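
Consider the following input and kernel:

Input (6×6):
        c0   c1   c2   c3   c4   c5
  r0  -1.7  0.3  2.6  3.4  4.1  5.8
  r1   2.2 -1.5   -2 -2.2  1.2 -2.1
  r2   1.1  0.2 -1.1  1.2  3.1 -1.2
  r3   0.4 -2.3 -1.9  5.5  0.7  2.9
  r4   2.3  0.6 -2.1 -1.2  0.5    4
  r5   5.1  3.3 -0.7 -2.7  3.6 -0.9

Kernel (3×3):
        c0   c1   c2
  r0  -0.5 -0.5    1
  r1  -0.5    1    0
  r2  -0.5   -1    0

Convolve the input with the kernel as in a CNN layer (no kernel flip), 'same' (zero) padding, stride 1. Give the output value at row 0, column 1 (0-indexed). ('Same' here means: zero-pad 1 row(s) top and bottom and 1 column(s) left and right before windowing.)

The receptive field on the zero-padded input at this output position is [0 0 0 / -1.7 0.3 2.6 / 2.2 -1.5 -2]. Elementwise product with the kernel and sum: 0·-0.5 + 0·-0.5 + 0·1 + -1.7·-0.5 + 0.3·1 + 2.2·-0.5 + -1.5·-1.

1.55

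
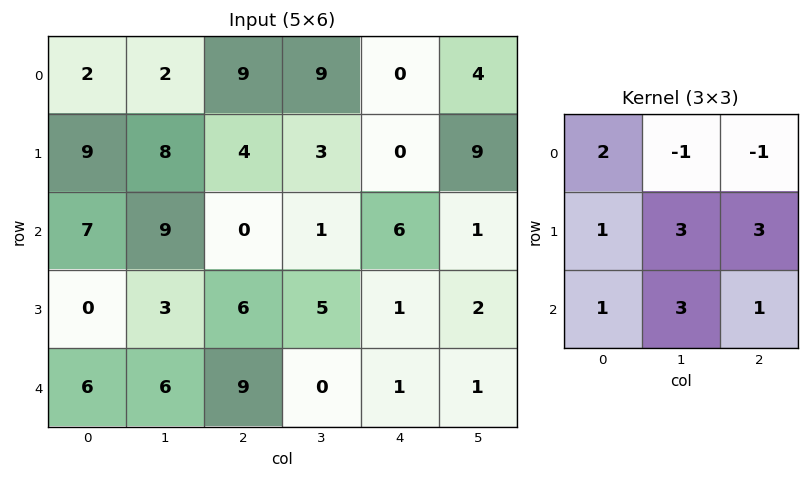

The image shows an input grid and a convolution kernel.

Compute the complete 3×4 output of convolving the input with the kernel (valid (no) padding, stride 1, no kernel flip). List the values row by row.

72 25 31 64
55 47 48 29
65 86 27 13

Output[0,0]: The receptive field on the input at this output position is [2 2 9 / 9 8 4 / 7 9 0]. Elementwise product with the kernel and sum: 2·2 + 2·-1 + 9·-1 + 9·1 + 8·3 + 4·3 + 7·1 + 9·3 + 0·1.
Output[0,1]: The receptive field on the input at this output position is [2 9 9 / 8 4 3 / 9 0 1]. Elementwise product with the kernel and sum: 2·2 + 9·-1 + 9·-1 + 8·1 + 4·3 + 3·3 + 9·1 + 0·3 + 1·1.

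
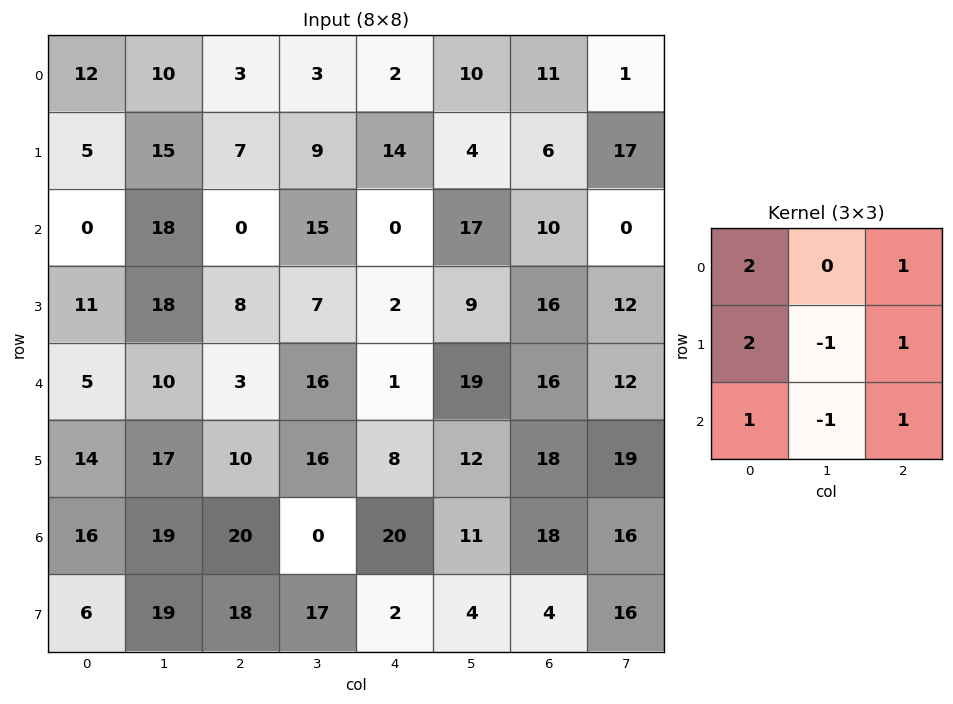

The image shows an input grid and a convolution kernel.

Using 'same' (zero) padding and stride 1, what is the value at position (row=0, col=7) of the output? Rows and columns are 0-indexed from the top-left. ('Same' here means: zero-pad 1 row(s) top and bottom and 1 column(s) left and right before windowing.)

10

The receptive field on the zero-padded input at this output position is [0 0 0 / 11 1 0 / 6 17 0]. Elementwise product with the kernel and sum: 0·2 + 0·1 + 11·2 + 1·-1 + 0·1 + 6·1 + 17·-1 + 0·1.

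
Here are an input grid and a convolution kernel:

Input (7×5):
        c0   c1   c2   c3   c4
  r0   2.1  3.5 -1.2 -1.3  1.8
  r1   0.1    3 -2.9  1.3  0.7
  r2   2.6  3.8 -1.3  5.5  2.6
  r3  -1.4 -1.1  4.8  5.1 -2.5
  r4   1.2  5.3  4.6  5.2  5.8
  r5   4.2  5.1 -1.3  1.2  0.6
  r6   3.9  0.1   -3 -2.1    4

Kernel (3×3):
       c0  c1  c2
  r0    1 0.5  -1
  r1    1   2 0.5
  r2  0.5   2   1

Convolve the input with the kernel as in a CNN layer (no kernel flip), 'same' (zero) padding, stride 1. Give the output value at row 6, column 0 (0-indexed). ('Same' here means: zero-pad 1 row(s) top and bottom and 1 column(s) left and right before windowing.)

The receptive field on the zero-padded input at this output position is [0 4.2 5.1 / 0 3.9 0.1 / 0 0 0]. Elementwise product with the kernel and sum: 0·1 + 4.2·0.5 + 5.1·-1 + 0·1 + 3.9·2 + 0.1·0.5 + 0·0.5 + 0·2 + 0·1.

4.85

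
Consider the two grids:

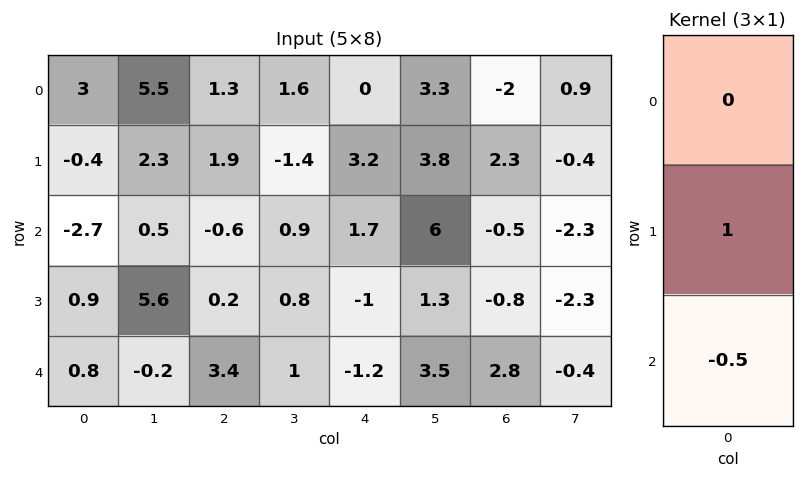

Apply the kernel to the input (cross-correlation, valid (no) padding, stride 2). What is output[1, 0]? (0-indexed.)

0.5

The receptive field on the input at this output position is [-2.7 / 0.9 / 0.8]. Elementwise product with the kernel and sum: 0.9·1 + 0.8·-0.5.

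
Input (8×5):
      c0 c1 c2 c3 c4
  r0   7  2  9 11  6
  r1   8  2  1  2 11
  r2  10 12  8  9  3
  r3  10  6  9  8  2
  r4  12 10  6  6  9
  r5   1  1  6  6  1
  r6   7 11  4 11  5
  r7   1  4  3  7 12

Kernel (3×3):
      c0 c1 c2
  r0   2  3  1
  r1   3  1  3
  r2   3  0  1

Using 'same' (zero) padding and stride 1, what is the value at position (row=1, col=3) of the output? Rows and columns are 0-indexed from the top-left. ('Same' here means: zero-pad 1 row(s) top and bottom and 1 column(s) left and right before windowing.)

The receptive field on the zero-padded input at this output position is [9 11 6 / 1 2 11 / 8 9 3]. Elementwise product with the kernel and sum: 9·2 + 11·3 + 6·1 + 1·3 + 2·1 + 11·3 + 8·3 + 3·1.

122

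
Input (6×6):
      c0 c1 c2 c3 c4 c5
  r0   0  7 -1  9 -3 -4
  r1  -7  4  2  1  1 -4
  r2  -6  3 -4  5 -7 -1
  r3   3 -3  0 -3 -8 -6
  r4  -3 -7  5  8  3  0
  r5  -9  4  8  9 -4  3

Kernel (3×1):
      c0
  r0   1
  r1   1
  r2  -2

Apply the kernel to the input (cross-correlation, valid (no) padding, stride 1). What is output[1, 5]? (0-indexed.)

7

The receptive field on the input at this output position is [-4 / -1 / -6]. Elementwise product with the kernel and sum: -4·1 + -1·1 + -6·-2.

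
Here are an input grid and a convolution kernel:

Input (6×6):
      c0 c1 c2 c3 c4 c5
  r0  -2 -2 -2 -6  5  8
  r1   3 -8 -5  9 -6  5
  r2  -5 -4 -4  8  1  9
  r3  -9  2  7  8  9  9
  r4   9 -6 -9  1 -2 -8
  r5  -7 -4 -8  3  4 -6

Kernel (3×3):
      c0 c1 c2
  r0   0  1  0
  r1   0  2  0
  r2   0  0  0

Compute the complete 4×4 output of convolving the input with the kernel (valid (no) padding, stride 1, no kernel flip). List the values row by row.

-18 -12 12 -7
-16 -13 25 -4
0 10 24 19
-10 -11 10 5

Output[0,0]: The receptive field on the input at this output position is [-2 -2 -2 / 3 -8 -5 / -5 -4 -4]. Elementwise product with the kernel and sum: -2·1 + -8·2.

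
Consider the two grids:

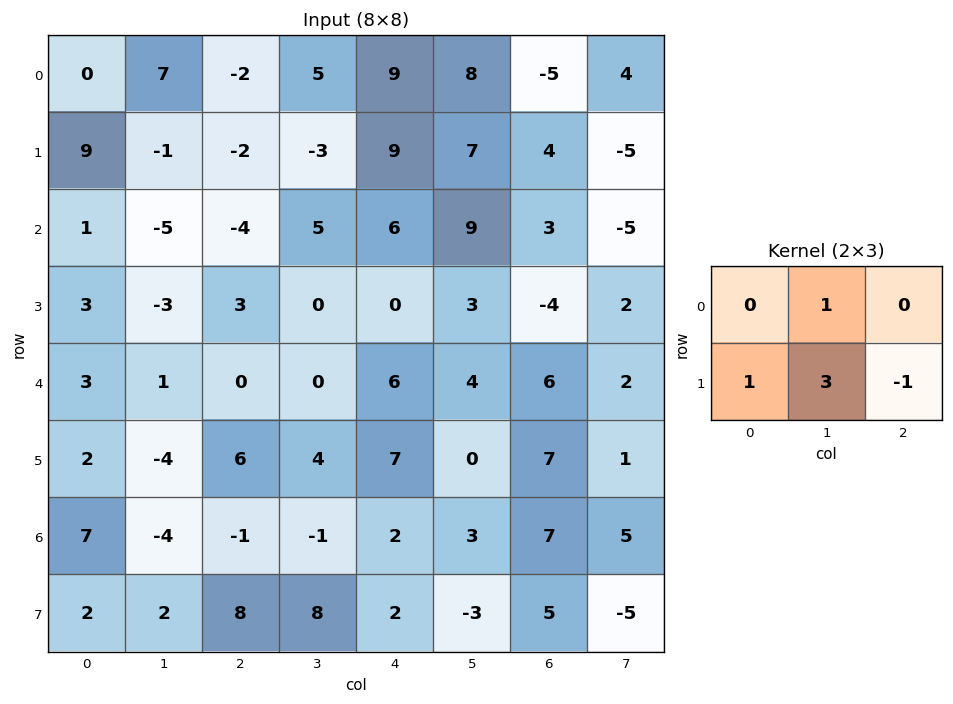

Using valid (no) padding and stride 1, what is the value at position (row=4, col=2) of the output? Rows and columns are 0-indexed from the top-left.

11

The receptive field on the input at this output position is [0 0 6 / 6 4 7]. Elementwise product with the kernel and sum: 0·1 + 6·1 + 4·3 + 7·-1.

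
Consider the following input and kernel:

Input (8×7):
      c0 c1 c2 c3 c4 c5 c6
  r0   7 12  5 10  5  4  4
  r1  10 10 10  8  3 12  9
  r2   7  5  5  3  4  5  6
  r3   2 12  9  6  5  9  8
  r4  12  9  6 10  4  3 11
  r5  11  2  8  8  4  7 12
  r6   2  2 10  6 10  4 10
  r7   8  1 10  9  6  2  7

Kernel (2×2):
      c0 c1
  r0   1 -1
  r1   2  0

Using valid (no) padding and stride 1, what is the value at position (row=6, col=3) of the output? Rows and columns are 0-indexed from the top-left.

The receptive field on the input at this output position is [6 10 / 9 6]. Elementwise product with the kernel and sum: 6·1 + 10·-1 + 9·2.

14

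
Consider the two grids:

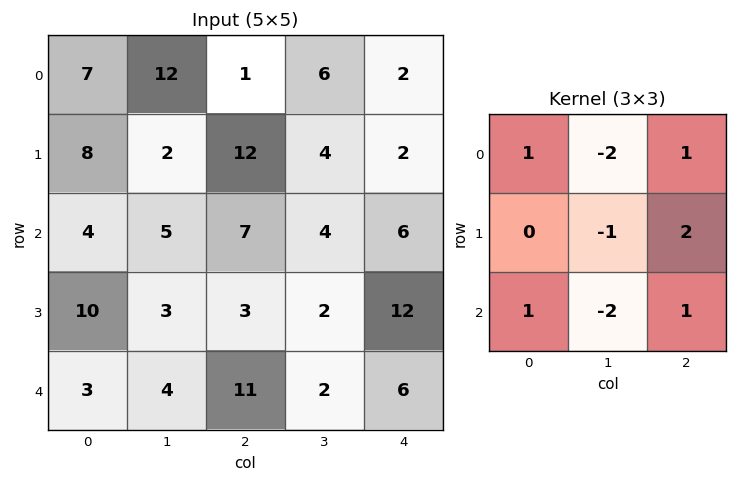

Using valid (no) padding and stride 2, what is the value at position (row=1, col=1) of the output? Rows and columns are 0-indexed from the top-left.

The receptive field on the input at this output position is [7 4 6 / 3 2 12 / 11 2 6]. Elementwise product with the kernel and sum: 7·1 + 4·-2 + 6·1 + 2·-1 + 12·2 + 11·1 + 2·-2 + 6·1.

40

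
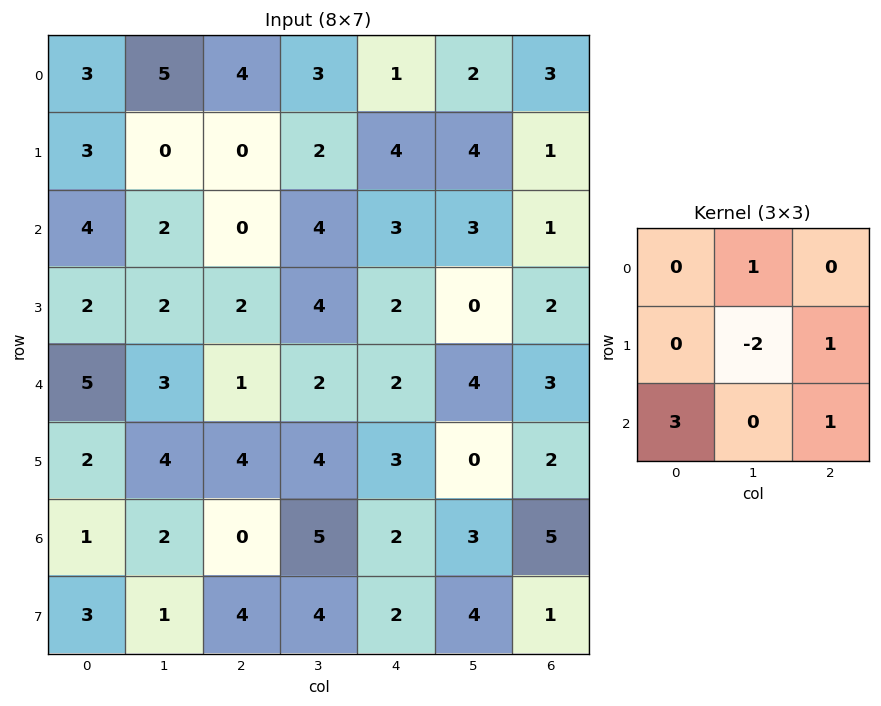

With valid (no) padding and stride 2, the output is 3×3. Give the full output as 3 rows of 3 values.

17 6 5
16 3 14
2 -1 17

Output[0,0]: The receptive field on the input at this output position is [3 5 4 / 3 0 0 / 4 2 0]. Elementwise product with the kernel and sum: 5·1 + 0·-2 + 0·1 + 4·3 + 0·1.
Output[0,1]: The receptive field on the input at this output position is [4 3 1 / 0 2 4 / 0 4 3]. Elementwise product with the kernel and sum: 3·1 + 2·-2 + 4·1 + 0·3 + 3·1.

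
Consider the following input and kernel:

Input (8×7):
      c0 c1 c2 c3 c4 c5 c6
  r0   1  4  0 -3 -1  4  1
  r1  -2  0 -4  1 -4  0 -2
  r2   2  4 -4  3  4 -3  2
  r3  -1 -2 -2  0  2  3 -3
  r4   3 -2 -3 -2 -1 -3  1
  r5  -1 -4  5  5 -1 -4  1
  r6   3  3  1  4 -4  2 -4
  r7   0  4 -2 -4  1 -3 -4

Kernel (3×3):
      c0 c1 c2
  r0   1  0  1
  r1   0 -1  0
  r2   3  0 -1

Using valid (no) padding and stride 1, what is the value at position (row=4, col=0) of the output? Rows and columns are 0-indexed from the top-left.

The receptive field on the input at this output position is [3 -2 -3 / -1 -4 5 / 3 3 1]. Elementwise product with the kernel and sum: 3·1 + -3·1 + -4·-1 + 3·3 + 1·-1.

12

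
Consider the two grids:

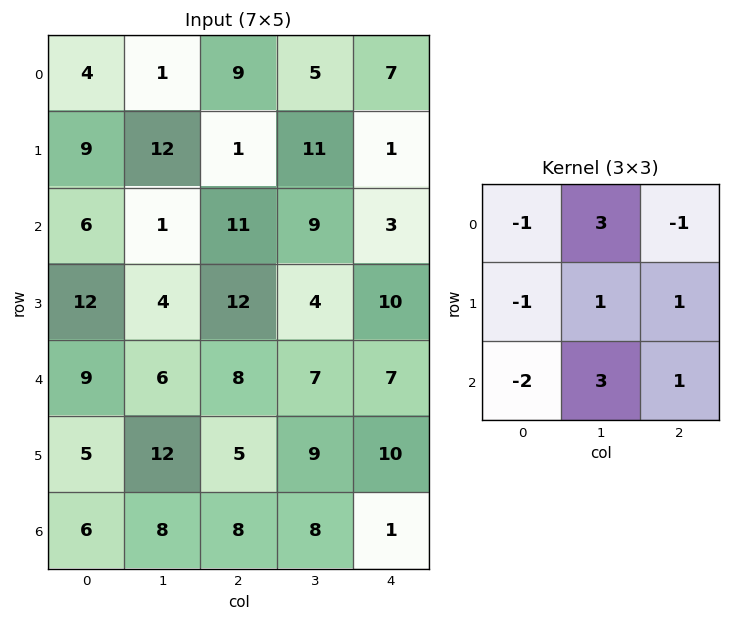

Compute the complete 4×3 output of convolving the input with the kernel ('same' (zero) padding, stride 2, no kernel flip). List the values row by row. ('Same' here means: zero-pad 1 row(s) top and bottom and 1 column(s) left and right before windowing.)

Output[0,0]: The receptive field on the zero-padded input at this output position is [0 0 0 / 0 4 1 / 0 9 12]. Elementwise product with the kernel and sum: 0·-1 + 0·3 + 0·-1 + 0·-1 + 4·1 + 1·1 + 0·-2 + 9·3 + 12·1.

44 3 -17
62 31 8
74 37 38
17 2 14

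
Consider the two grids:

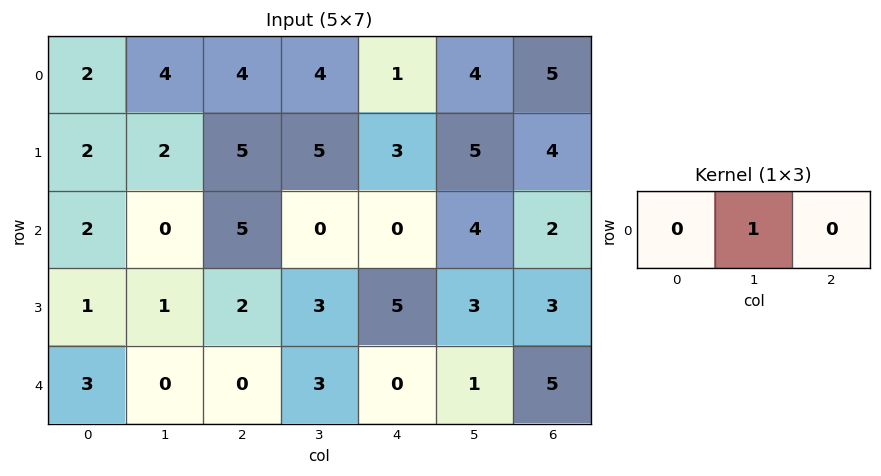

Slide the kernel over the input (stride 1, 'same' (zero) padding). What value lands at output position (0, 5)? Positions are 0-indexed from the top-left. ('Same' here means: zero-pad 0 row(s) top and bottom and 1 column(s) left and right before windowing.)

4

The receptive field on the zero-padded input at this output position is [1 4 5]. Elementwise product with the kernel and sum: 4·1.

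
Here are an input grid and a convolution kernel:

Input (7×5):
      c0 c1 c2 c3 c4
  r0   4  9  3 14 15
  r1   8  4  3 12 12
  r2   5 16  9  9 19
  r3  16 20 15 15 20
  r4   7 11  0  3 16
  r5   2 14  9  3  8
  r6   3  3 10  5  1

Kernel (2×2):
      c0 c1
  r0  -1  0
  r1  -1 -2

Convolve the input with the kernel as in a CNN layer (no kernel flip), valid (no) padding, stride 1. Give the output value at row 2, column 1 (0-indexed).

-66

The receptive field on the input at this output position is [16 9 / 20 15]. Elementwise product with the kernel and sum: 16·-1 + 20·-1 + 15·-2.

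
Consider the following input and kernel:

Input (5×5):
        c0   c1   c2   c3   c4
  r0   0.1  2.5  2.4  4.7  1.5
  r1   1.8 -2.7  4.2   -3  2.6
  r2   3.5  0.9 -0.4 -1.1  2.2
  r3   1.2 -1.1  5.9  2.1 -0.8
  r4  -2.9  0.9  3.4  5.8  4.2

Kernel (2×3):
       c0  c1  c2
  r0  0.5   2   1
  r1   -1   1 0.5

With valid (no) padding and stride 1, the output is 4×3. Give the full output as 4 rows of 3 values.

5.05 16.15 6.2
-3.1 2.2 -0.9
3.8 6.6 -4.4
9.8 18.75 10.85

Output[0,0]: The receptive field on the input at this output position is [0.1 2.5 2.4 / 1.8 -2.7 4.2]. Elementwise product with the kernel and sum: 0.1·0.5 + 2.5·2 + 2.4·1 + 1.8·-1 + -2.7·1 + 4.2·0.5.
Output[0,1]: The receptive field on the input at this output position is [2.5 2.4 4.7 / -2.7 4.2 -3]. Elementwise product with the kernel and sum: 2.5·0.5 + 2.4·2 + 4.7·1 + -2.7·-1 + 4.2·1 + -3·0.5.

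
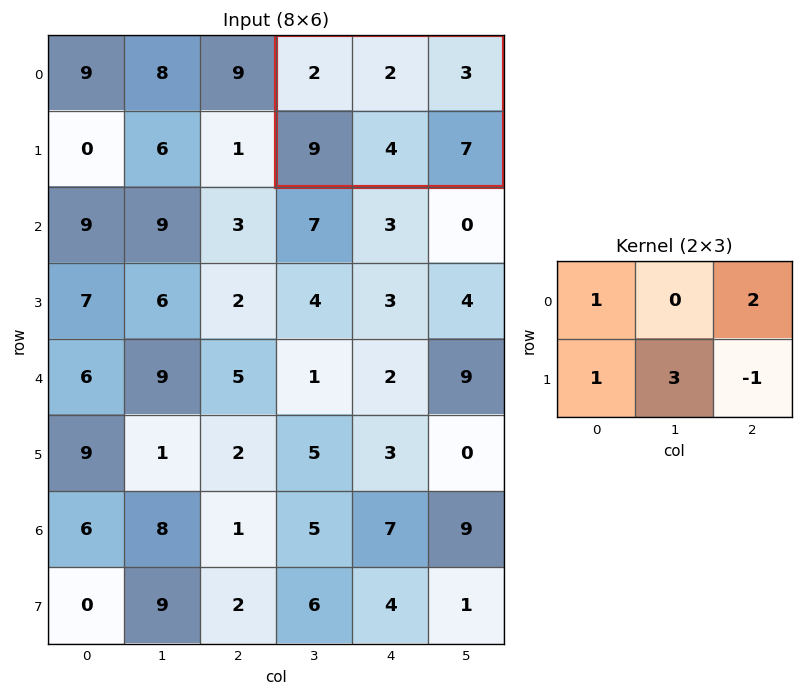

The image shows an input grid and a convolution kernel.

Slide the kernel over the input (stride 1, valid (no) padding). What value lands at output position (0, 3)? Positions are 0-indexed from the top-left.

The receptive field on the input at this output position is [2 2 3 / 9 4 7]. Elementwise product with the kernel and sum: 2·1 + 3·2 + 9·1 + 4·3 + 7·-1.

22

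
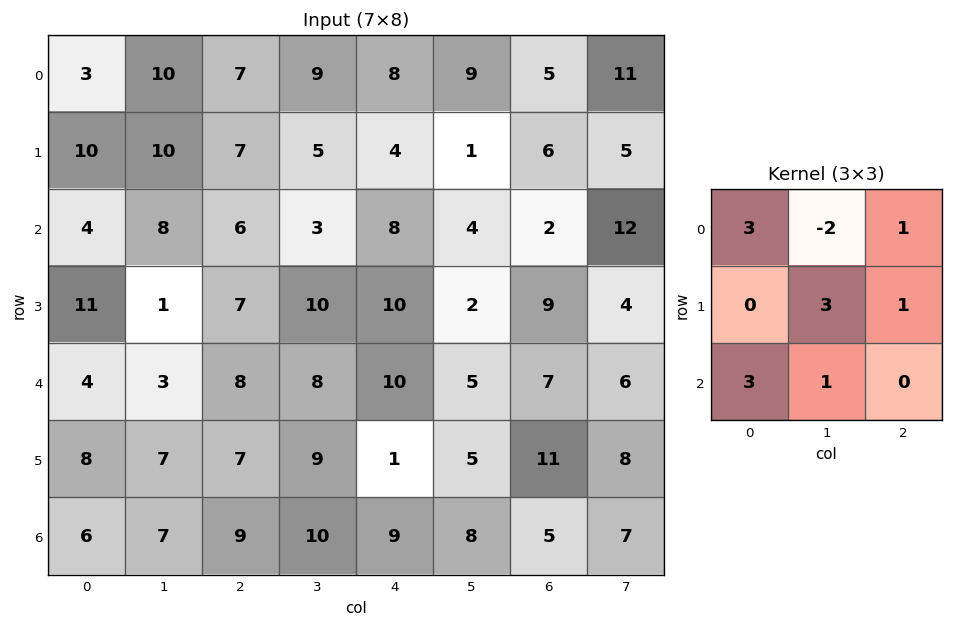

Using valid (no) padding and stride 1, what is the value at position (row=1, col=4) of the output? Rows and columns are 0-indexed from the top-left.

62

The receptive field on the input at this output position is [4 1 6 / 8 4 2 / 10 2 9]. Elementwise product with the kernel and sum: 4·3 + 1·-2 + 6·1 + 4·3 + 2·1 + 10·3 + 2·1.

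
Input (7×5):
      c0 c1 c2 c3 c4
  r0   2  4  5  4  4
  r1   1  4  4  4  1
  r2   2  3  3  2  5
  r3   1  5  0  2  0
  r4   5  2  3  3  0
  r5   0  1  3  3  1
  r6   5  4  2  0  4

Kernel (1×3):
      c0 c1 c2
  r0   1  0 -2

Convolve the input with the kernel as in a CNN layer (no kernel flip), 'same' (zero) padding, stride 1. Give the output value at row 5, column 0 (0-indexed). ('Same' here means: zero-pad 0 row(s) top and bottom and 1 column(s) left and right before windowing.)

The receptive field on the zero-padded input at this output position is [0 0 1]. Elementwise product with the kernel and sum: 0·1 + 1·-2.

-2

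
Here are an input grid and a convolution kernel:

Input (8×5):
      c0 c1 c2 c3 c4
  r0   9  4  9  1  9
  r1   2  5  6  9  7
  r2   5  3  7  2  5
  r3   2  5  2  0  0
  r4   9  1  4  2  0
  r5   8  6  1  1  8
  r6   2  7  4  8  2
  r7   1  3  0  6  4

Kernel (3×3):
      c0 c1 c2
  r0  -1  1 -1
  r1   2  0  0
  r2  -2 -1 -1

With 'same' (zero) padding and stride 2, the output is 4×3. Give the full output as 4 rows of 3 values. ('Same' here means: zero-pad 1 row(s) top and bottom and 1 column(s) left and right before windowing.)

-7 -17 -23
-10 -14 2
-17 -15 -6
-2 -4 7

Output[0,0]: The receptive field on the zero-padded input at this output position is [0 0 0 / 0 9 4 / 0 2 5]. Elementwise product with the kernel and sum: 0·-1 + 0·1 + 0·-1 + 0·2 + 0·-2 + 2·-1 + 5·-1.
Output[0,1]: The receptive field on the zero-padded input at this output position is [0 0 0 / 4 9 1 / 5 6 9]. Elementwise product with the kernel and sum: 0·-1 + 0·1 + 0·-1 + 4·2 + 5·-2 + 6·-1 + 9·-1.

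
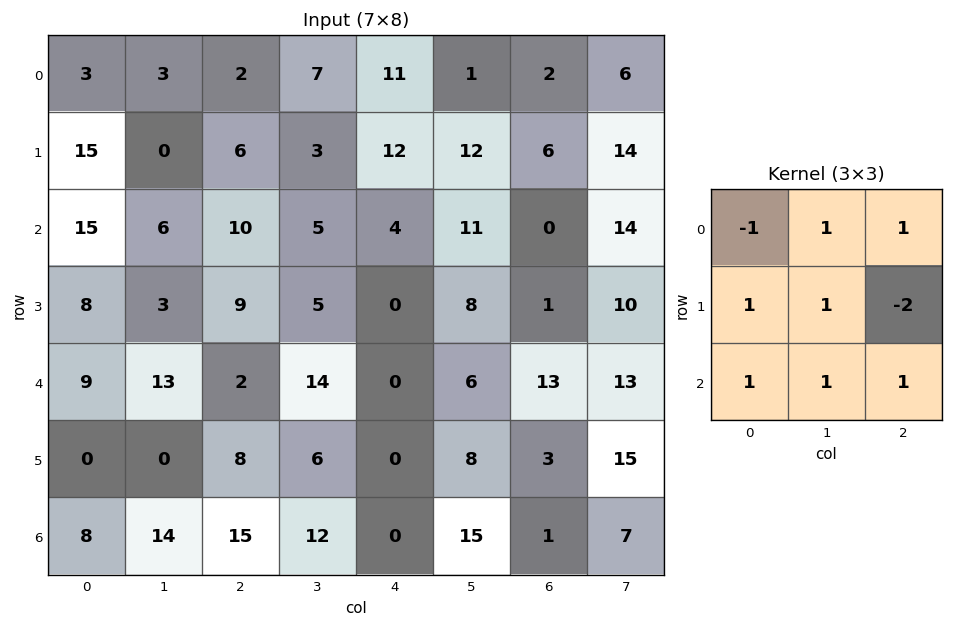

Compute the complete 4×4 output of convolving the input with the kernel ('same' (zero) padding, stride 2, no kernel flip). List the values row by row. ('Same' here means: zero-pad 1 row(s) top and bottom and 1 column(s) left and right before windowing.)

12 0 43 23
29 32 21 10
-6 12 19 22
-20 19 -16 12

Output[0,0]: The receptive field on the zero-padded input at this output position is [0 0 0 / 0 3 3 / 0 15 0]. Elementwise product with the kernel and sum: 0·-1 + 0·1 + 0·1 + 0·1 + 3·1 + 3·-2 + 0·1 + 15·1 + 0·1.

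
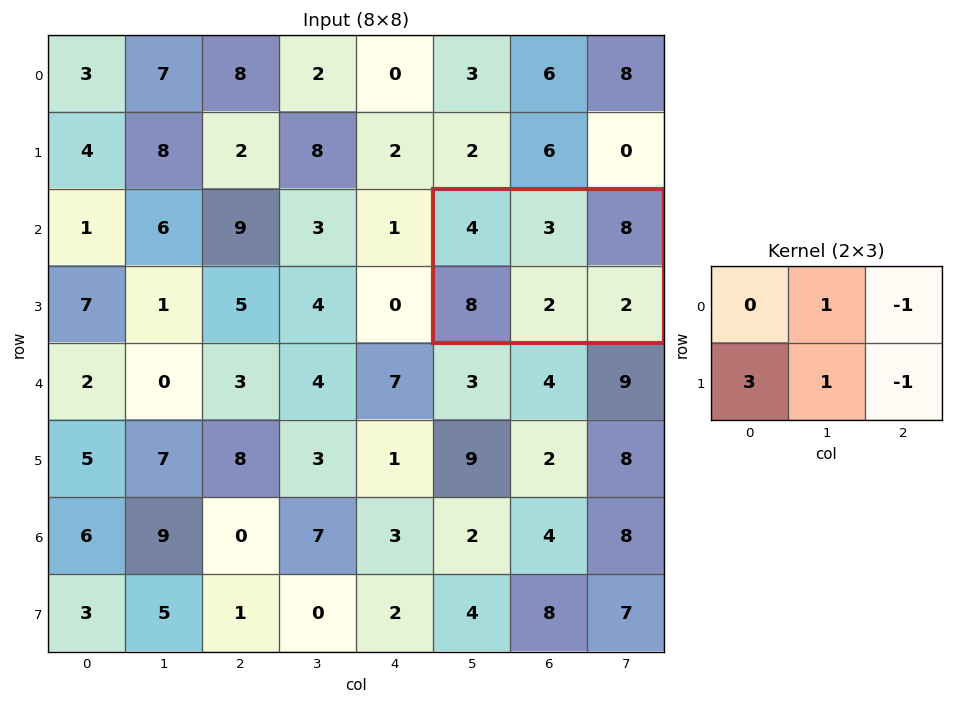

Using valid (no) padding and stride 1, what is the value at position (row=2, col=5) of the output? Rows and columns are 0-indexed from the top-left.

19

The receptive field on the input at this output position is [4 3 8 / 8 2 2]. Elementwise product with the kernel and sum: 3·1 + 8·-1 + 8·3 + 2·1 + 2·-1.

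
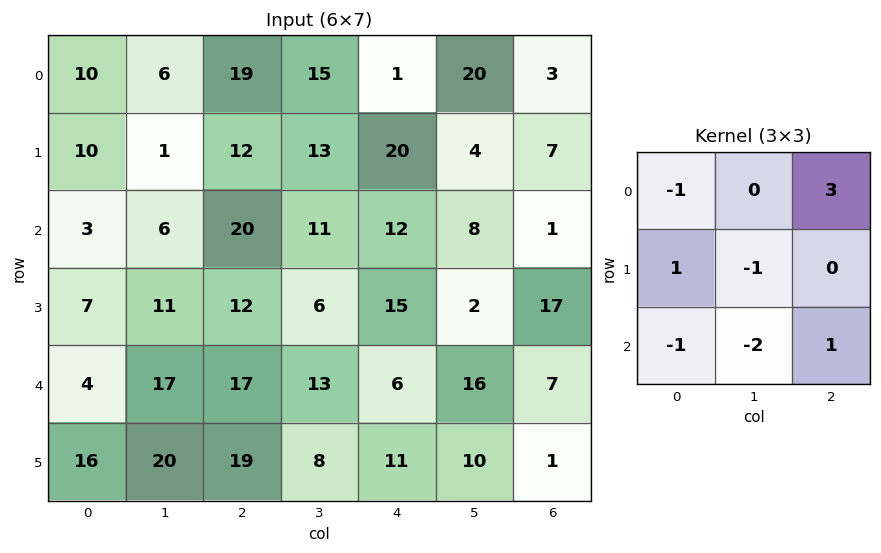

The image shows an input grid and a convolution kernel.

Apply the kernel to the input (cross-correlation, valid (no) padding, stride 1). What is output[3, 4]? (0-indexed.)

-4

The receptive field on the input at this output position is [15 2 17 / 6 16 7 / 11 10 1]. Elementwise product with the kernel and sum: 15·-1 + 17·3 + 6·1 + 16·-1 + 11·-1 + 10·-2 + 1·1.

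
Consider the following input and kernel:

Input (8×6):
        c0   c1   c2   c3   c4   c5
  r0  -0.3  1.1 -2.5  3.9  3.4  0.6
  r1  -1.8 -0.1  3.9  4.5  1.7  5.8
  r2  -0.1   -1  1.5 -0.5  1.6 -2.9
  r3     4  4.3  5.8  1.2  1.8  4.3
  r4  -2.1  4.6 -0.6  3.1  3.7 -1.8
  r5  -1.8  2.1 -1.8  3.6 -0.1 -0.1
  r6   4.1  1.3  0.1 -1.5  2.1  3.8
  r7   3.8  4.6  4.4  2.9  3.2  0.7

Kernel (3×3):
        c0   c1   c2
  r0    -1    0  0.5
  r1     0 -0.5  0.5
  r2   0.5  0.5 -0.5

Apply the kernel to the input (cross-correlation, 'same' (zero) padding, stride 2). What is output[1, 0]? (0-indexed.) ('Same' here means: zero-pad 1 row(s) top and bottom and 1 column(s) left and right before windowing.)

The receptive field on the zero-padded input at this output position is [0 -1.8 -0.1 / 0 -0.1 -1 / 0 4 4.3]. Elementwise product with the kernel and sum: 0·-1 + -0.1·0.5 + -0.1·-0.5 + -1·0.5 + 0·0.5 + 4·0.5 + 4.3·-0.5.

-0.65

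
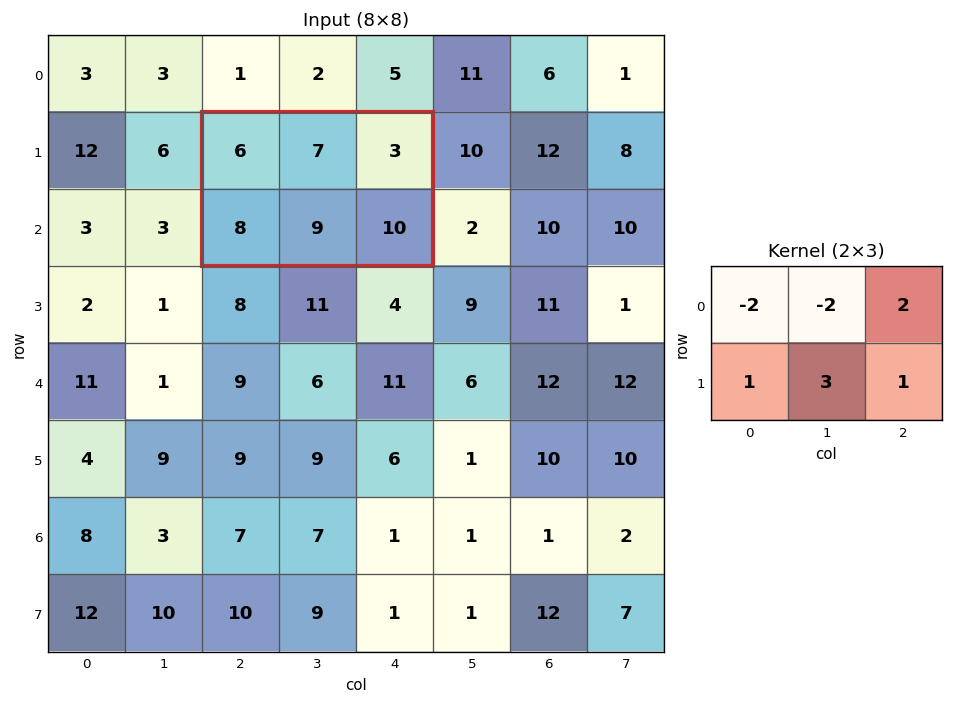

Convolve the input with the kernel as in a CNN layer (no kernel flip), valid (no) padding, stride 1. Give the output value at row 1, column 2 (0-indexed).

The receptive field on the input at this output position is [6 7 3 / 8 9 10]. Elementwise product with the kernel and sum: 6·-2 + 7·-2 + 3·2 + 8·1 + 9·3 + 10·1.

25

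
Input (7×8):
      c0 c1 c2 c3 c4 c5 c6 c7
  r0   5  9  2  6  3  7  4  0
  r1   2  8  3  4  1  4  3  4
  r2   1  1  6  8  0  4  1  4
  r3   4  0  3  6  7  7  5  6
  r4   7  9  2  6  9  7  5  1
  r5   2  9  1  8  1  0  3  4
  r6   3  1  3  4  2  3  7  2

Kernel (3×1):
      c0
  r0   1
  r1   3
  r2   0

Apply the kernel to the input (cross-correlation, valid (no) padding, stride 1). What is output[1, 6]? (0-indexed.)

6

The receptive field on the input at this output position is [3 / 1 / 5]. Elementwise product with the kernel and sum: 3·1 + 1·3.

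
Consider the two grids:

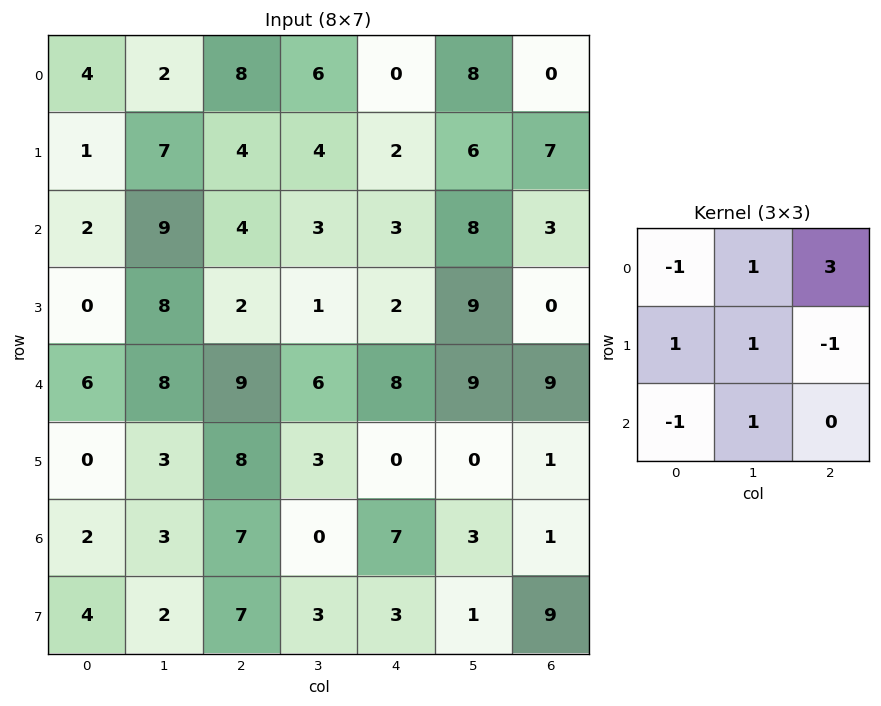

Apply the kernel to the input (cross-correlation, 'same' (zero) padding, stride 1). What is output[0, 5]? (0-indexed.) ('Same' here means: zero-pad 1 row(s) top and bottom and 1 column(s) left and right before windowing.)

12

The receptive field on the zero-padded input at this output position is [0 0 0 / 0 8 0 / 2 6 7]. Elementwise product with the kernel and sum: 0·-1 + 0·1 + 0·3 + 0·1 + 8·1 + 0·-1 + 2·-1 + 6·1.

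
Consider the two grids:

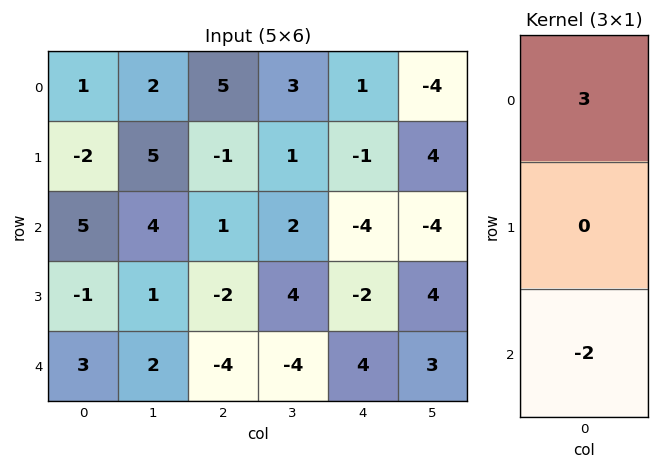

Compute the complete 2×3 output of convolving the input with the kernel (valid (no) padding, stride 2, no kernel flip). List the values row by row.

Output[0,0]: The receptive field on the input at this output position is [1 / -2 / 5]. Elementwise product with the kernel and sum: 1·3 + 5·-2.
Output[0,1]: The receptive field on the input at this output position is [5 / -1 / 1]. Elementwise product with the kernel and sum: 5·3 + 1·-2.

-7 13 11
9 11 -20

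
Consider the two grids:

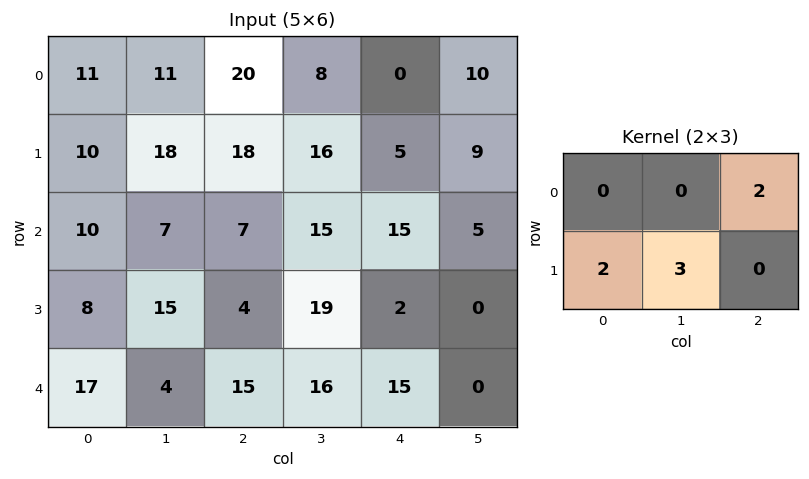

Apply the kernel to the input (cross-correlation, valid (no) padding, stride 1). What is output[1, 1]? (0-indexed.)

67

The receptive field on the input at this output position is [18 18 16 / 7 7 15]. Elementwise product with the kernel and sum: 16·2 + 7·2 + 7·3.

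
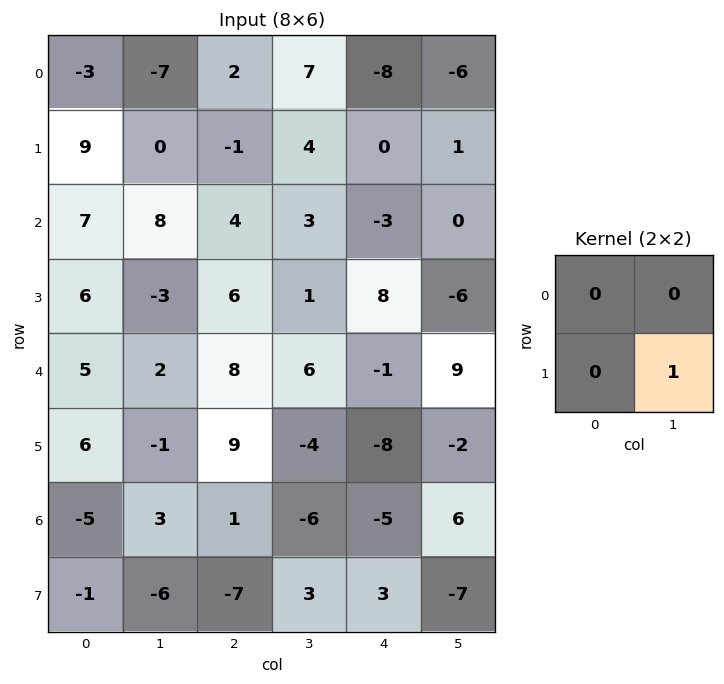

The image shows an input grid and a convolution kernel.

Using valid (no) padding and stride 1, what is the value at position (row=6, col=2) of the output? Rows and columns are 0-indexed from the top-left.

3

The receptive field on the input at this output position is [1 -6 / -7 3]. Elementwise product with the kernel and sum: 3·1.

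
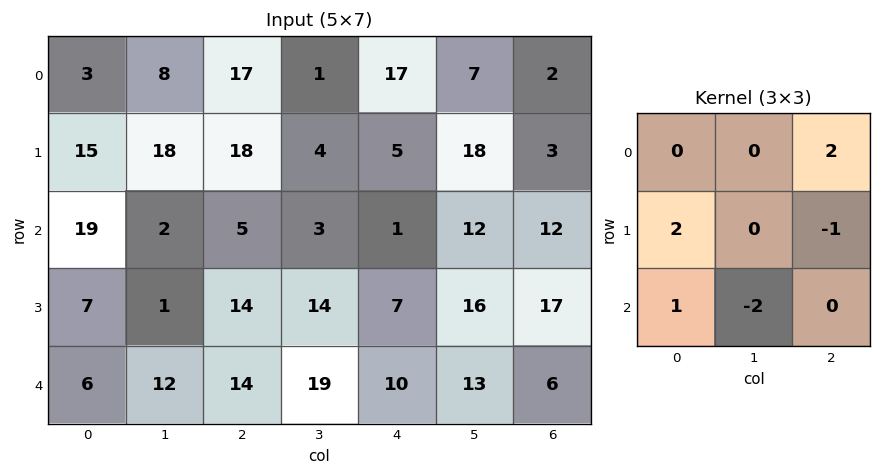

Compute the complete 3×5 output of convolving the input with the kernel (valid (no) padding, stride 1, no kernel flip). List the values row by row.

Output[0,0]: The receptive field on the input at this output position is [3 8 17 / 15 18 18 / 19 2 5]. Elementwise product with the kernel and sum: 17·2 + 15·2 + 18·-1 + 19·1 + 2·-2.

61 26 64 5 -12
74 -18 5 30 -29
-8 -22 -1 35 5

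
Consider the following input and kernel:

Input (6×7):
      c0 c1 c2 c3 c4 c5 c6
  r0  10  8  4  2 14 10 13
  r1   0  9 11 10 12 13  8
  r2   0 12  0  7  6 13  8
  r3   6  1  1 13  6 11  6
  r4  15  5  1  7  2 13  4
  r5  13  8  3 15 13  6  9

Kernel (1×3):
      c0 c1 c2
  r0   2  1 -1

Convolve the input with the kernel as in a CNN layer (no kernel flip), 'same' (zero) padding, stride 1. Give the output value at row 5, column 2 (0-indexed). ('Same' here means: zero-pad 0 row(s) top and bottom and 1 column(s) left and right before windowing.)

4

The receptive field on the zero-padded input at this output position is [8 3 15]. Elementwise product with the kernel and sum: 8·2 + 3·1 + 15·-1.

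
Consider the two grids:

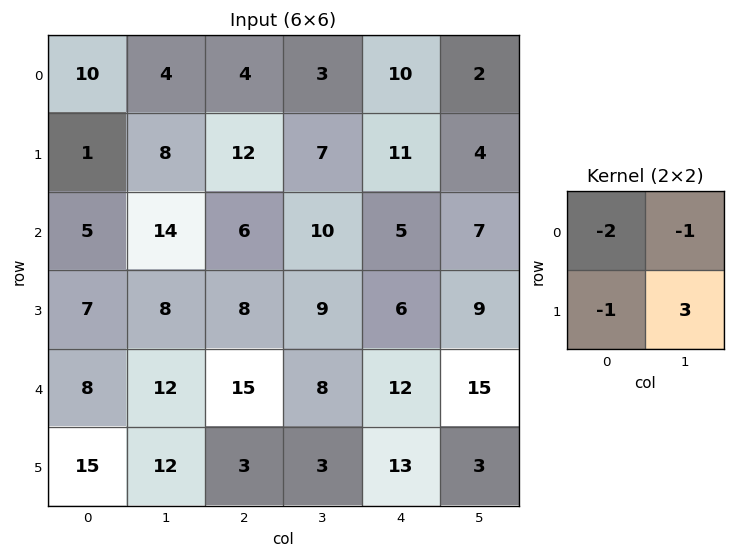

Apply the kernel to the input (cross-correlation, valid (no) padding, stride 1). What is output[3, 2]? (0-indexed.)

-16

The receptive field on the input at this output position is [8 9 / 15 8]. Elementwise product with the kernel and sum: 8·-2 + 9·-1 + 15·-1 + 8·3.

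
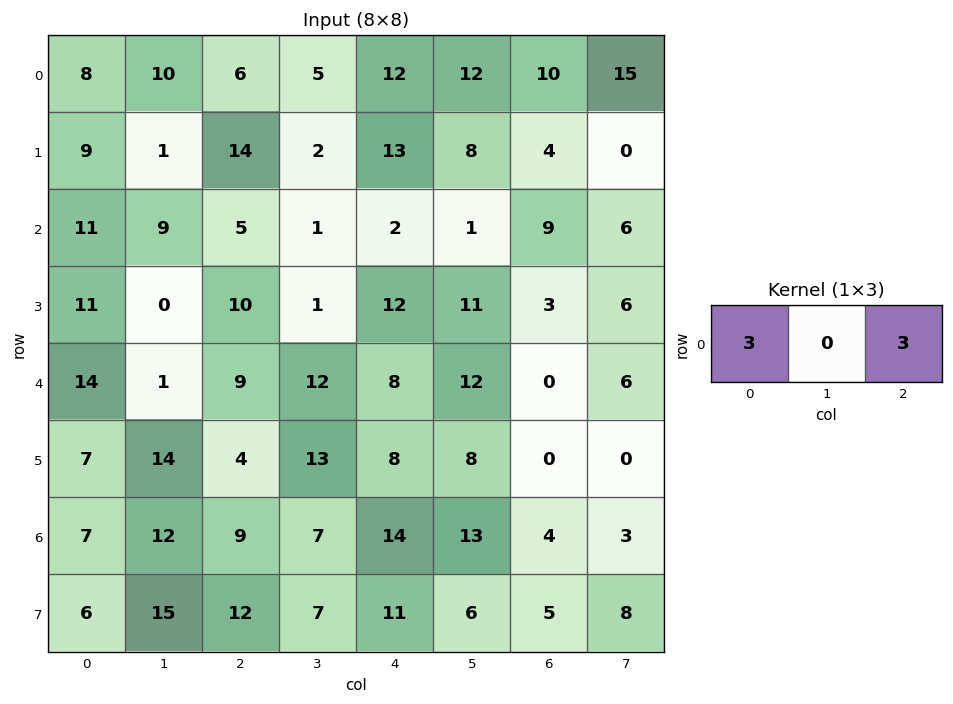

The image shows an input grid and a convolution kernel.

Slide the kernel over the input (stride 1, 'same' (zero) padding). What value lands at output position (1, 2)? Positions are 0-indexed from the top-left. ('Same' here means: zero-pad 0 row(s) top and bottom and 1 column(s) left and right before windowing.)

The receptive field on the zero-padded input at this output position is [1 14 2]. Elementwise product with the kernel and sum: 1·3 + 2·3.

9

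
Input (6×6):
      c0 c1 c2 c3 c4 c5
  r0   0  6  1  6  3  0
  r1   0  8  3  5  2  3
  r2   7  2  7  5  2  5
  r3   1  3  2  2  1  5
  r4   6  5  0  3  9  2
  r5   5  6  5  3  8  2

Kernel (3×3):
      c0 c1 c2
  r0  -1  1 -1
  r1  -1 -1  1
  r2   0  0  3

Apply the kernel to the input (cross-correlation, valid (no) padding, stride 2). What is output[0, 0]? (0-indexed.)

21

The receptive field on the input at this output position is [0 6 1 / 0 8 3 / 7 2 7]. Elementwise product with the kernel and sum: 0·-1 + 6·1 + 1·-1 + 0·-1 + 8·-1 + 3·1 + 7·3.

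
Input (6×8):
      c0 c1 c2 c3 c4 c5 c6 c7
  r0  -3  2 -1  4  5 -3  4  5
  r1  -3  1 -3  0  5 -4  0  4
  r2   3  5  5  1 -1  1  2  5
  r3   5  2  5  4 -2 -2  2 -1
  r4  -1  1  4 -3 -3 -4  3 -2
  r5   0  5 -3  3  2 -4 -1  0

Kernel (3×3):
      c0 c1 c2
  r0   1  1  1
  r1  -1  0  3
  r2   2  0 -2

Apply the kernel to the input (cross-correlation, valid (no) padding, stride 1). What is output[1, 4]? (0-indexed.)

0

The receptive field on the input at this output position is [5 -4 0 / -1 1 2 / -2 -2 2]. Elementwise product with the kernel and sum: 5·1 + -4·1 + 0·1 + -1·-1 + 2·3 + -2·2 + 2·-2.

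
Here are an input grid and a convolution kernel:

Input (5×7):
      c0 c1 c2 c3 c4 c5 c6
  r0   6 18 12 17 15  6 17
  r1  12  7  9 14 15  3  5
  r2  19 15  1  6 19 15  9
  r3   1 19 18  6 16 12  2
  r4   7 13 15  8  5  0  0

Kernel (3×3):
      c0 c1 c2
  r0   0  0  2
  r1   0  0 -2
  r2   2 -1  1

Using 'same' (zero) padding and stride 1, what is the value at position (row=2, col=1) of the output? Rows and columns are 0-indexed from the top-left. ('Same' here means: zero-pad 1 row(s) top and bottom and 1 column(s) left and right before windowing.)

The receptive field on the zero-padded input at this output position is [12 7 9 / 19 15 1 / 1 19 18]. Elementwise product with the kernel and sum: 9·2 + 1·-2 + 1·2 + 19·-1 + 18·1.

17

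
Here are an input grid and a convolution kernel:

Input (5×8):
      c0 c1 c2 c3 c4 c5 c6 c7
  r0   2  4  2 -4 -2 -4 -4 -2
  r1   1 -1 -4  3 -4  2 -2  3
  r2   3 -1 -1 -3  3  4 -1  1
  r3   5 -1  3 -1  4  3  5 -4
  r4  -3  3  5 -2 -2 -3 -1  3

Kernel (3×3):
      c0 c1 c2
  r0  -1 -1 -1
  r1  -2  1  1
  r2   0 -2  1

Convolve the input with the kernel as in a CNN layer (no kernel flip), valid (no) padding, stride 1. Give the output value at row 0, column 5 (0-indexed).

The receptive field on the input at this output position is [-4 -4 -2 / 2 -2 3 / 4 -1 1]. Elementwise product with the kernel and sum: -4·-1 + -4·-1 + -2·-1 + 2·-2 + -2·1 + 3·1 + -1·-2 + 1·1.

10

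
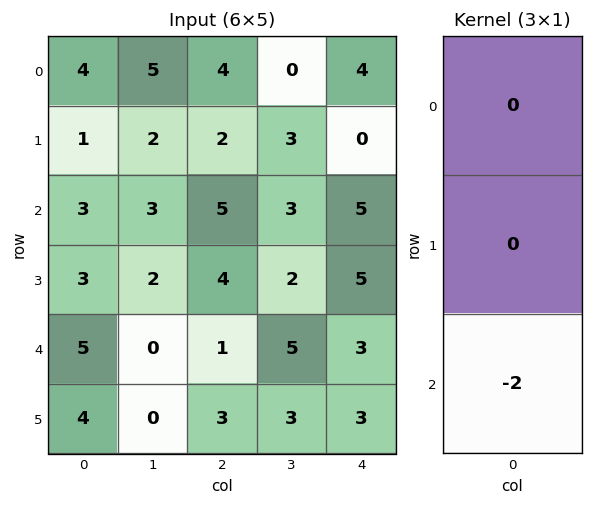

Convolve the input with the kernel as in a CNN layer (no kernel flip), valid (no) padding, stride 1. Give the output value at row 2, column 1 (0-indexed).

0

The receptive field on the input at this output position is [3 / 2 / 0]. Elementwise product with the kernel and sum: 0·-2.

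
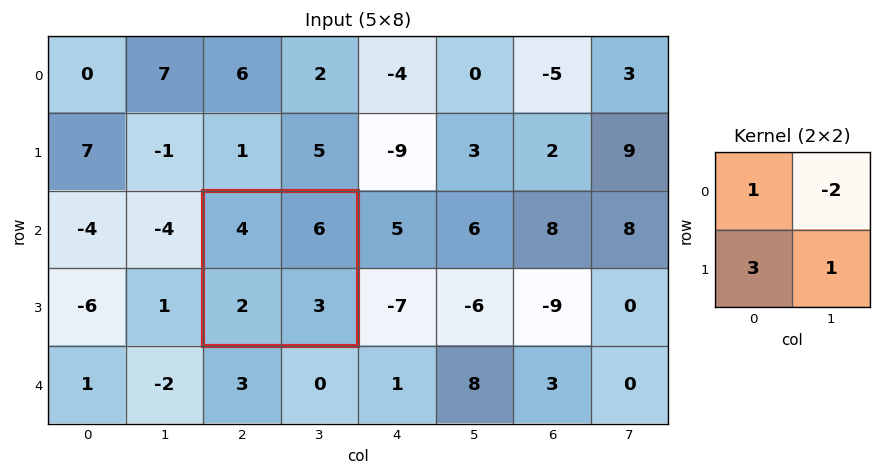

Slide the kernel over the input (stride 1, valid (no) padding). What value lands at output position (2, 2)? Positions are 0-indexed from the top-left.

1

The receptive field on the input at this output position is [4 6 / 2 3]. Elementwise product with the kernel and sum: 4·1 + 6·-2 + 2·3 + 3·1.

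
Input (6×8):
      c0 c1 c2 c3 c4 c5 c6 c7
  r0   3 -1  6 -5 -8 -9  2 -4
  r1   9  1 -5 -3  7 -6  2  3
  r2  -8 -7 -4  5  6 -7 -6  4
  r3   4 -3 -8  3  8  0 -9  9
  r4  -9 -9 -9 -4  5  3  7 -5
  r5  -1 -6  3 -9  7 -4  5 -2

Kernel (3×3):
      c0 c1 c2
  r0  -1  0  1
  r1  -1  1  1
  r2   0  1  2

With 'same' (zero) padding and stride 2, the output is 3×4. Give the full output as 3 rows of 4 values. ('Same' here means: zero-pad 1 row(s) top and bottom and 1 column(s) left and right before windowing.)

Output[0,0]: The receptive field on the zero-padded input at this output position is [0 0 0 / 0 3 -1 / 0 9 1]. Elementwise product with the kernel and sum: 0·-1 + 0·1 + 0·-1 + 3·1 + -1·1 + 9·1 + 1·2.
Output[0,1]: The receptive field on the zero-padded input at this output position is [0 0 0 / -1 6 -5 / 1 -5 -3]. Elementwise product with the kernel and sum: 0·-1 + 0·1 + -1·-1 + 6·1 + -5·1 + -5·1 + -3·2.

13 -9 -17 15
-16 2 -1 23
-34 -13 8 9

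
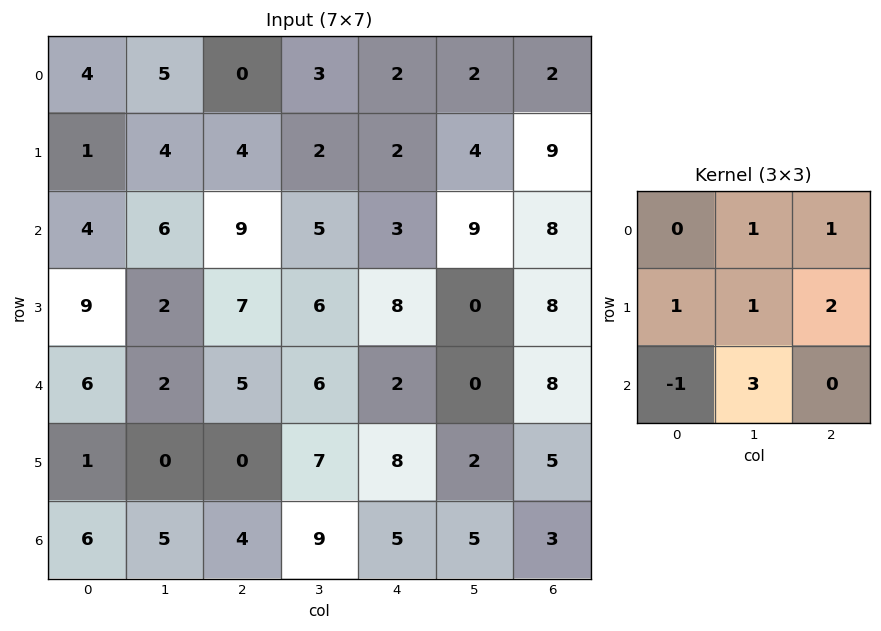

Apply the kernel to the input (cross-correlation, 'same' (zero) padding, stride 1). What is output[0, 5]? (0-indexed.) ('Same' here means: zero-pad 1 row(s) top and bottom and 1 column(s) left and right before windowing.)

The receptive field on the zero-padded input at this output position is [0 0 0 / 2 2 2 / 2 4 9]. Elementwise product with the kernel and sum: 0·1 + 0·1 + 2·1 + 2·1 + 2·2 + 2·-1 + 4·3.

18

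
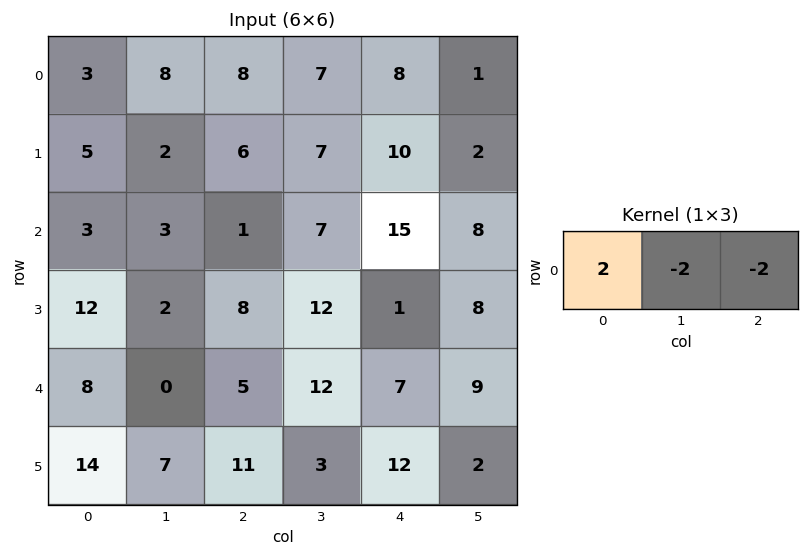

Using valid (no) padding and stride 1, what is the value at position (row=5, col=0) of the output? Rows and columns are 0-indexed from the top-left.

-8

The receptive field on the input at this output position is [14 7 11]. Elementwise product with the kernel and sum: 14·2 + 7·-2 + 11·-2.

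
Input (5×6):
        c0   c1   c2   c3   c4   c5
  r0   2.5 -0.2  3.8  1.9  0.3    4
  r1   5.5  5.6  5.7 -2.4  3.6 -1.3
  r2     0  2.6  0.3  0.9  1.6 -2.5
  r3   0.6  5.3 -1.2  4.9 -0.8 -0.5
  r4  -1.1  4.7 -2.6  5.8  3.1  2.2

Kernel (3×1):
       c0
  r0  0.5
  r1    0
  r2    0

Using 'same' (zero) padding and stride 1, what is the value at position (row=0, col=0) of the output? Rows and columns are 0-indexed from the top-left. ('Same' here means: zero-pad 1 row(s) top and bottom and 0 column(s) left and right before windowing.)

0

The receptive field on the zero-padded input at this output position is [0 / 2.5 / 5.5]. Elementwise product with the kernel and sum: 0·0.5.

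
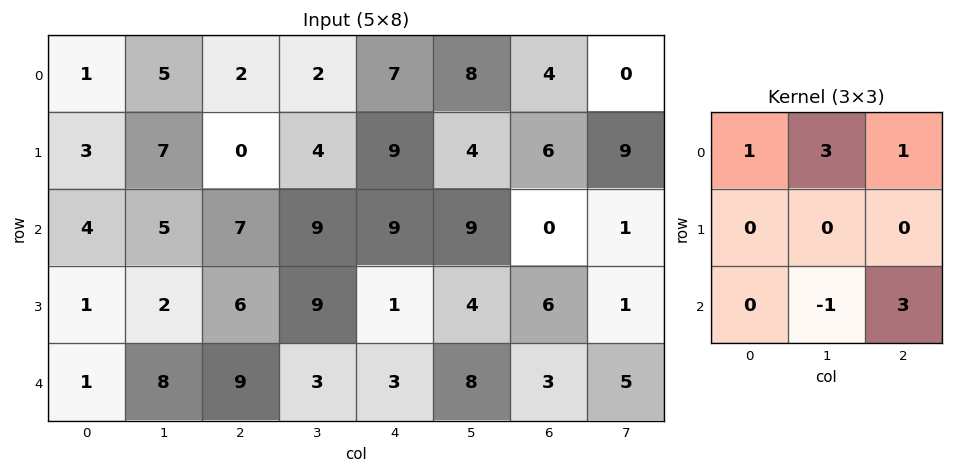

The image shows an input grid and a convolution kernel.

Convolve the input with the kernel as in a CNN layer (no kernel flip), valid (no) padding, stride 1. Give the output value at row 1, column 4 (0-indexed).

41

The receptive field on the input at this output position is [9 4 6 / 9 9 0 / 1 4 6]. Elementwise product with the kernel and sum: 9·1 + 4·3 + 6·1 + 4·-1 + 6·3.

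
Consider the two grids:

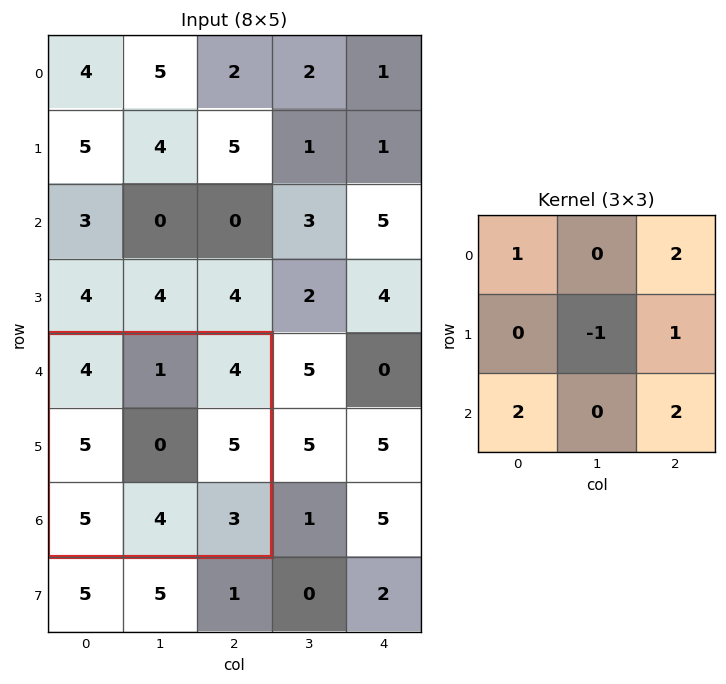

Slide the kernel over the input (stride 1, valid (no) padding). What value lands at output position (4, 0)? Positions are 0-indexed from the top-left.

The receptive field on the input at this output position is [4 1 4 / 5 0 5 / 5 4 3]. Elementwise product with the kernel and sum: 4·1 + 4·2 + 0·-1 + 5·1 + 5·2 + 3·2.

33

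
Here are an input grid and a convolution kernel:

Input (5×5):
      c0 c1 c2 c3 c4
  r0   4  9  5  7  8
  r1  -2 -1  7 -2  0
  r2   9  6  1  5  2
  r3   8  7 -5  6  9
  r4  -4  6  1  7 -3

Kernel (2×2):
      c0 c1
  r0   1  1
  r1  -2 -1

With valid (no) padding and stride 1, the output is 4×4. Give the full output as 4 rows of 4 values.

Output[0,0]: The receptive field on the input at this output position is [4 9 / -2 -1]. Elementwise product with the kernel and sum: 4·1 + 9·1 + -2·-2 + -1·-1.
Output[0,1]: The receptive field on the input at this output position is [9 5 / -1 7]. Elementwise product with the kernel and sum: 9·1 + 5·1 + -1·-2 + 7·-1.

18 9 0 19
-27 -7 -2 -14
-8 -2 10 -14
17 -11 -8 4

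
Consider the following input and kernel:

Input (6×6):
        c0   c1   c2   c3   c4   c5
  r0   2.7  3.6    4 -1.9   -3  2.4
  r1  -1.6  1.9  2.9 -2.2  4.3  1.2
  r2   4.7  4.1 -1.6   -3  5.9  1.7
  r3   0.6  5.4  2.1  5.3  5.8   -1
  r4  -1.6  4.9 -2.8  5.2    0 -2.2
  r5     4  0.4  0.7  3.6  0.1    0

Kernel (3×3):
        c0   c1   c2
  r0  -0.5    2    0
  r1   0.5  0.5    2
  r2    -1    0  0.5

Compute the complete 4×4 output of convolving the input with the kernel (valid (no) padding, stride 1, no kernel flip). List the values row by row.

6.3 -1.4 7.7 2.25
6.25 -2.65 4.45 8.75
13.25 6.8 12.9 10.55
2.9 14.35 10.1 3.55

Output[0,0]: The receptive field on the input at this output position is [2.7 3.6 4 / -1.6 1.9 2.9 / 4.7 4.1 -1.6]. Elementwise product with the kernel and sum: 2.7·-0.5 + 3.6·2 + -1.6·0.5 + 1.9·0.5 + 2.9·2 + 4.7·-1 + -1.6·0.5.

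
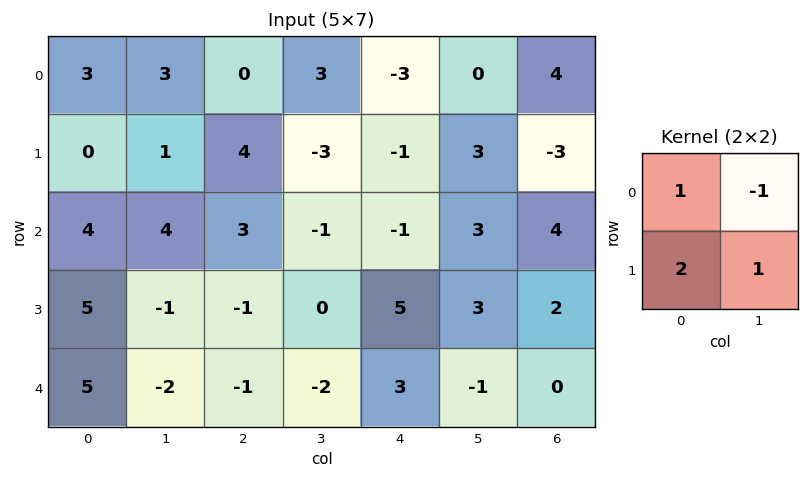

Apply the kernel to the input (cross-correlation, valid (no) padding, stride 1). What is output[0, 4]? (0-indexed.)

-2

The receptive field on the input at this output position is [-3 0 / -1 3]. Elementwise product with the kernel and sum: -3·1 + 0·-1 + -1·2 + 3·1.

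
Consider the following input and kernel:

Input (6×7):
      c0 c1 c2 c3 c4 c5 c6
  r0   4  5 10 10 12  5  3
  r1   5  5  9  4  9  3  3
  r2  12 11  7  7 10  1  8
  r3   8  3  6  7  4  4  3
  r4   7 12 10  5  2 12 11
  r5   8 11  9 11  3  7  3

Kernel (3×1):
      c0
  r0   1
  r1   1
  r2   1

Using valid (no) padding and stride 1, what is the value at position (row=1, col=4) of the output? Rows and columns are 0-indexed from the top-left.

The receptive field on the input at this output position is [9 / 10 / 4]. Elementwise product with the kernel and sum: 9·1 + 10·1 + 4·1.

23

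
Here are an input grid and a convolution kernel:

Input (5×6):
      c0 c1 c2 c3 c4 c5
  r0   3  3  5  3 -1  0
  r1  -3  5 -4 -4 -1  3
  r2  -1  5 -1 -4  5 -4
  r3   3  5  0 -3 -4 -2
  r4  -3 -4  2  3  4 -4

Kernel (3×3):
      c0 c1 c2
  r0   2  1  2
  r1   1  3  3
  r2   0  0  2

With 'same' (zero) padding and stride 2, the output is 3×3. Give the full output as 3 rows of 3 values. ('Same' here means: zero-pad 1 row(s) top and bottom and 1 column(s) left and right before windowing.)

28 19 6
29 -18 -8
-8 15 -11

Output[0,0]: The receptive field on the zero-padded input at this output position is [0 0 0 / 0 3 3 / 0 -3 5]. Elementwise product with the kernel and sum: 0·2 + 0·1 + 0·2 + 0·1 + 3·3 + 3·3 + 5·2.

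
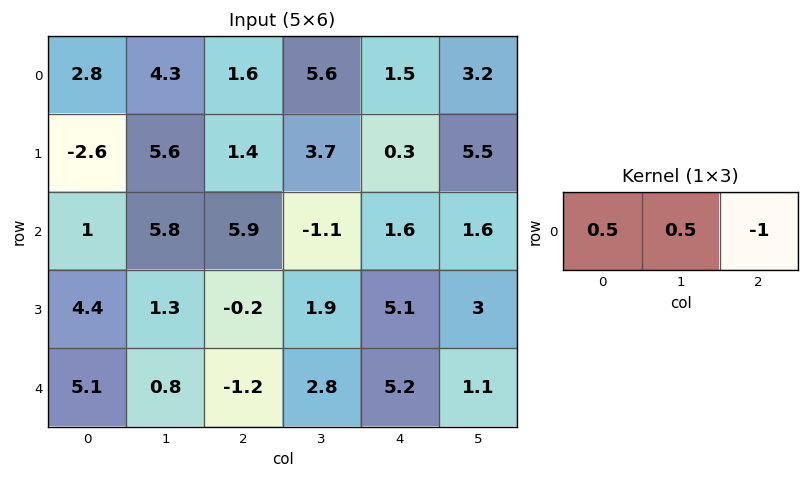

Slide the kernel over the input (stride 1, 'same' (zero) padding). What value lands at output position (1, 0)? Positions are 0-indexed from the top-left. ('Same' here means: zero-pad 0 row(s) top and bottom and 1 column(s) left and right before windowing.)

The receptive field on the zero-padded input at this output position is [0 -2.6 5.6]. Elementwise product with the kernel and sum: 0·0.5 + -2.6·0.5 + 5.6·-1.

-6.9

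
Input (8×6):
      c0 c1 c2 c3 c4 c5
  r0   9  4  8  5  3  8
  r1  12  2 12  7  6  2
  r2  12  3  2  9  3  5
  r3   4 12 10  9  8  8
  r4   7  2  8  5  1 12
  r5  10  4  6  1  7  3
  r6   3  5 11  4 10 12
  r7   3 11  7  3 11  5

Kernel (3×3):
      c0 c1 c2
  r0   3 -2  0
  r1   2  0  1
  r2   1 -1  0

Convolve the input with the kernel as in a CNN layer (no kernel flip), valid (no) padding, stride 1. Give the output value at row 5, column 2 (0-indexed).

52

The receptive field on the input at this output position is [6 1 7 / 11 4 10 / 7 3 11]. Elementwise product with the kernel and sum: 6·3 + 1·-2 + 11·2 + 10·1 + 7·1 + 3·-1.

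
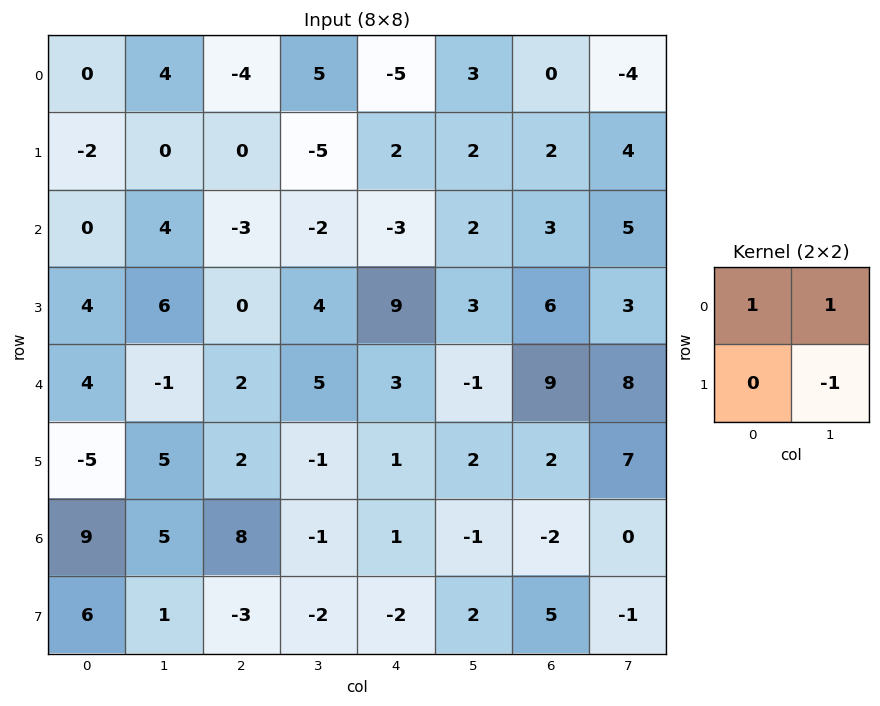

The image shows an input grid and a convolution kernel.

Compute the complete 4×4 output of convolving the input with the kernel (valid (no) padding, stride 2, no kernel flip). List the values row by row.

4 6 -4 -8
-2 -9 -4 5
-2 8 0 10
13 9 -2 -1

Output[0,0]: The receptive field on the input at this output position is [0 4 / -2 0]. Elementwise product with the kernel and sum: 0·1 + 4·1 + 0·-1.
Output[0,1]: The receptive field on the input at this output position is [-4 5 / 0 -5]. Elementwise product with the kernel and sum: -4·1 + 5·1 + -5·-1.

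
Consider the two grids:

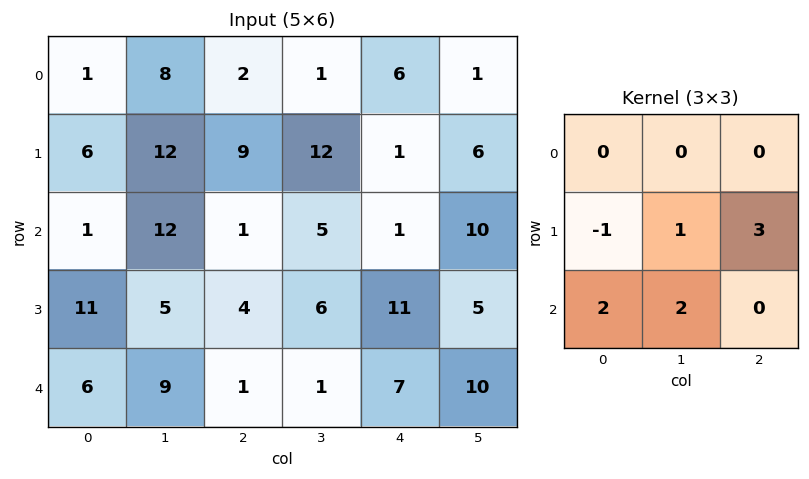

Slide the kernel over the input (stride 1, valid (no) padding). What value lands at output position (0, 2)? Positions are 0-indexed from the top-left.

The receptive field on the input at this output position is [2 1 6 / 9 12 1 / 1 5 1]. Elementwise product with the kernel and sum: 9·-1 + 12·1 + 1·3 + 1·2 + 5·2.

18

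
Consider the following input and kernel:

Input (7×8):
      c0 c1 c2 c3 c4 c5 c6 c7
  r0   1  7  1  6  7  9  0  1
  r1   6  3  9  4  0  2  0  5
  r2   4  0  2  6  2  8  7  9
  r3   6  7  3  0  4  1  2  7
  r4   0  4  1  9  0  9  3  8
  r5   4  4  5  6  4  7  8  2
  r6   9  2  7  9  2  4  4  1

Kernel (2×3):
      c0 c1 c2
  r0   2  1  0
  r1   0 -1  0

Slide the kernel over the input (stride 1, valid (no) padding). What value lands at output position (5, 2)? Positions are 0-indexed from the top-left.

The receptive field on the input at this output position is [5 6 4 / 7 9 2]. Elementwise product with the kernel and sum: 5·2 + 6·1 + 9·-1.

7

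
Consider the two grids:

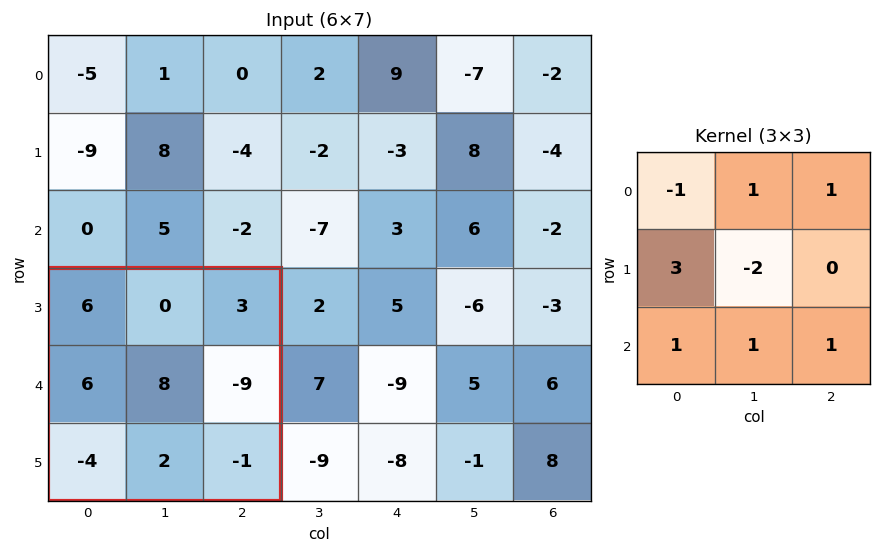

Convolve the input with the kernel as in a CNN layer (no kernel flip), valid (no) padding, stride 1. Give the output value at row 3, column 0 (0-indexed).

-4

The receptive field on the input at this output position is [6 0 3 / 6 8 -9 / -4 2 -1]. Elementwise product with the kernel and sum: 6·-1 + 0·1 + 3·1 + 6·3 + 8·-2 + -4·1 + 2·1 + -1·1.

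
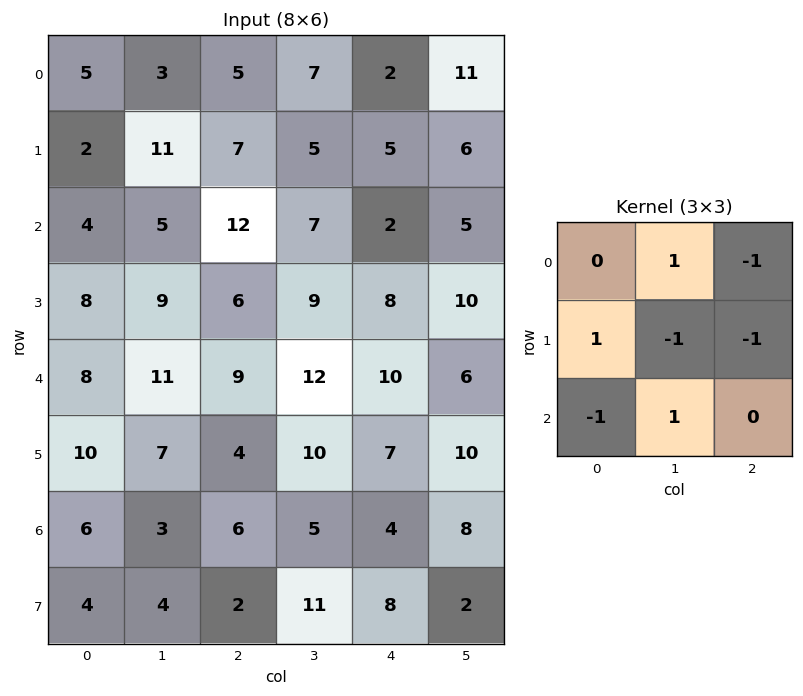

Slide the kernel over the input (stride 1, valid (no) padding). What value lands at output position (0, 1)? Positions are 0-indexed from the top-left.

4

The receptive field on the input at this output position is [3 5 7 / 11 7 5 / 5 12 7]. Elementwise product with the kernel and sum: 5·1 + 7·-1 + 11·1 + 7·-1 + 5·-1 + 5·-1 + 12·1.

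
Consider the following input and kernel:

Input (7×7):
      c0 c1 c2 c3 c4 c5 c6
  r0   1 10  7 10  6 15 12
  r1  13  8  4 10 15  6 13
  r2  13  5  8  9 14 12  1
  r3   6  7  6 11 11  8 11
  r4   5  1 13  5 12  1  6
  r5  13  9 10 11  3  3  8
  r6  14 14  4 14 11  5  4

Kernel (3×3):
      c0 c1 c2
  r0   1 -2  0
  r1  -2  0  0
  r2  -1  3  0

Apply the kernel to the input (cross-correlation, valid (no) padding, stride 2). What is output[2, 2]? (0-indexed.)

The receptive field on the input at this output position is [12 1 6 / 3 3 8 / 11 5 4]. Elementwise product with the kernel and sum: 12·1 + 1·-2 + 3·-2 + 11·-1 + 5·3.

8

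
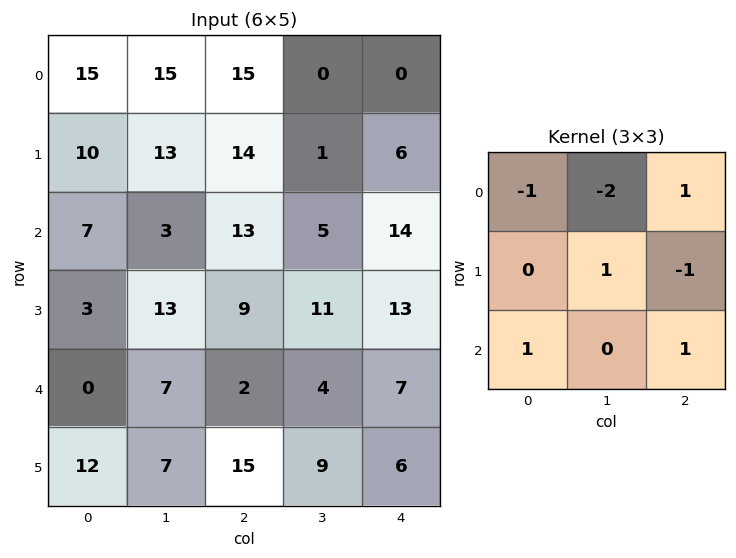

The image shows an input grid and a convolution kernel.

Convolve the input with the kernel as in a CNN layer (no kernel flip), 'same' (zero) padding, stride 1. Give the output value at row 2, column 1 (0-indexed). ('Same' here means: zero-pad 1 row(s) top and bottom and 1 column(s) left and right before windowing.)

The receptive field on the zero-padded input at this output position is [10 13 14 / 7 3 13 / 3 13 9]. Elementwise product with the kernel and sum: 10·-1 + 13·-2 + 14·1 + 3·1 + 13·-1 + 3·1 + 9·1.

-20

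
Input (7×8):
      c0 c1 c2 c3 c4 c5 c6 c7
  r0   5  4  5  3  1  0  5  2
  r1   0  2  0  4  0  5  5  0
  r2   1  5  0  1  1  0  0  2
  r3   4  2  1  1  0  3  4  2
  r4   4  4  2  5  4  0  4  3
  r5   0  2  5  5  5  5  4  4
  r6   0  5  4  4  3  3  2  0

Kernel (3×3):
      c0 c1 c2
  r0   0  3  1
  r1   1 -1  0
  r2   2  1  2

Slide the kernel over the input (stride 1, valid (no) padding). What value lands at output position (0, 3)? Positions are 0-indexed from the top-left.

The receptive field on the input at this output position is [3 1 0 / 4 0 5 / 1 1 0]. Elementwise product with the kernel and sum: 1·3 + 0·1 + 4·1 + 0·-1 + 1·2 + 1·1 + 0·2.

10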